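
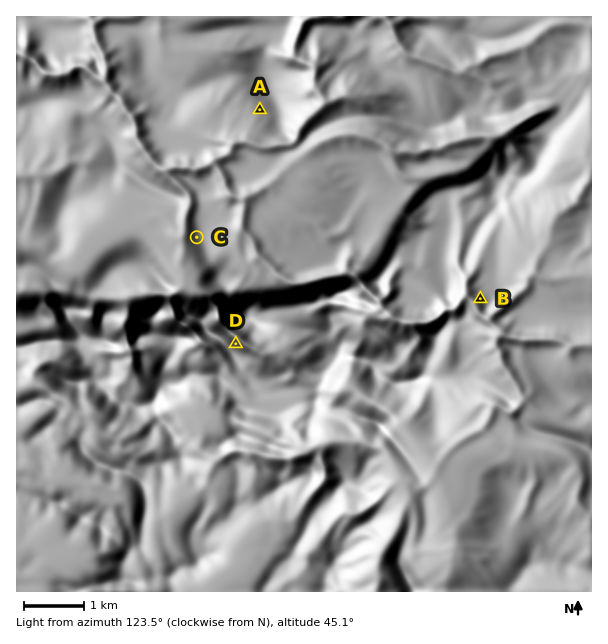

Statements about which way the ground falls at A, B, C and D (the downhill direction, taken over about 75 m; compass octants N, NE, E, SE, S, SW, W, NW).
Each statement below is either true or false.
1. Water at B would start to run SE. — false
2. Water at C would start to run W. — true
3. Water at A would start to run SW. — true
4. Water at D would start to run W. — false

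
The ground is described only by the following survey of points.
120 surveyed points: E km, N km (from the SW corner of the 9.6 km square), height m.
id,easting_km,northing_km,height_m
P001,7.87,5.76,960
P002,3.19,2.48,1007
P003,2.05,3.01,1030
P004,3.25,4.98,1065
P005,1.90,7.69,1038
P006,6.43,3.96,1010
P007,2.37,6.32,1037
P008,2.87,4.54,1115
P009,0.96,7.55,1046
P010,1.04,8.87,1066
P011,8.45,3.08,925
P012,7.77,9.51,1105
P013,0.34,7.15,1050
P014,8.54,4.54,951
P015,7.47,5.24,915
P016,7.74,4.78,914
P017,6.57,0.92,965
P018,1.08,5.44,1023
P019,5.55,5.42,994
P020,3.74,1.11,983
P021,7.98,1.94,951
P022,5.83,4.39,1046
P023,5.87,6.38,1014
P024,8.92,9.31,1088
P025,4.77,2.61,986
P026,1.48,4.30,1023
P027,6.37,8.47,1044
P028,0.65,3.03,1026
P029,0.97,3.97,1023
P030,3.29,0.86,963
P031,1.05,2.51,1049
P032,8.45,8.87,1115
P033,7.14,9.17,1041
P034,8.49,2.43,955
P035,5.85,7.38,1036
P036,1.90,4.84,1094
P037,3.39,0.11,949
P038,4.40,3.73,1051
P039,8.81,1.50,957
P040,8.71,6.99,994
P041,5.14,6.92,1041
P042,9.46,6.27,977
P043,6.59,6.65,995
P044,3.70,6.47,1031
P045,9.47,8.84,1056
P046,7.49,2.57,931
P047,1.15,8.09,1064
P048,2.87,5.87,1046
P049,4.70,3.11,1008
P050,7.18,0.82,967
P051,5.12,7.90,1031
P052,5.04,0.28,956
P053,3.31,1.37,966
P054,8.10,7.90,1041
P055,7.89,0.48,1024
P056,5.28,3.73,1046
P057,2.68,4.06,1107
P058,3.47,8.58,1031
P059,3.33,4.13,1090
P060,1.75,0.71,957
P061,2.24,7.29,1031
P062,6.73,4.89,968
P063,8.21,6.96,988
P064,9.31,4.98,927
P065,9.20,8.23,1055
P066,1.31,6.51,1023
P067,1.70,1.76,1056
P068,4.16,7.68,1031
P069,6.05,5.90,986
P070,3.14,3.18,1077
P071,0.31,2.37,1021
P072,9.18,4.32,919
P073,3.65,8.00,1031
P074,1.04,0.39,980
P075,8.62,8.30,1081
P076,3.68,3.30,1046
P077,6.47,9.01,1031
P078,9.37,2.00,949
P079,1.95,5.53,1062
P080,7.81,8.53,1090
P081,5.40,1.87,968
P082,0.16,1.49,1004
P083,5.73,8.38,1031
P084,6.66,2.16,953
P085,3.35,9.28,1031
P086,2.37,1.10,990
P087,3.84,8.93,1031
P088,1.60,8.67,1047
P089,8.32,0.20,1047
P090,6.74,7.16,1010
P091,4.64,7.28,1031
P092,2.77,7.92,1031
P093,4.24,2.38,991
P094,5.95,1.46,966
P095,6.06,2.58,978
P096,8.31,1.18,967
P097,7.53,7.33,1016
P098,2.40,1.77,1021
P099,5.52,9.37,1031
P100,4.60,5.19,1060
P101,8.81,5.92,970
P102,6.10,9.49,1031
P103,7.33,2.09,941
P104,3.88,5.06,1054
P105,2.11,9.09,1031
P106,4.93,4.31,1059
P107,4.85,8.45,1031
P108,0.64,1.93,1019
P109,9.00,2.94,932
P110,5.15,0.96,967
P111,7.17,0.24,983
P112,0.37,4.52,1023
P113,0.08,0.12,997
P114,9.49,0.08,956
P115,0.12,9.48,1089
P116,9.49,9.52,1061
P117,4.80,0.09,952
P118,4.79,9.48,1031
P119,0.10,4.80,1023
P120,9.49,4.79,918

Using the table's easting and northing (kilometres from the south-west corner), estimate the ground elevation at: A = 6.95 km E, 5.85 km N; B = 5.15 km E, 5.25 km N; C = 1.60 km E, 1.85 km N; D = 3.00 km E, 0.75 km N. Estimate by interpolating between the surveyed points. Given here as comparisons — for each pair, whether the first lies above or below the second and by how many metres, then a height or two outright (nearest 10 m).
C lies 100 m above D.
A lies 100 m below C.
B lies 50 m above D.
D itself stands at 960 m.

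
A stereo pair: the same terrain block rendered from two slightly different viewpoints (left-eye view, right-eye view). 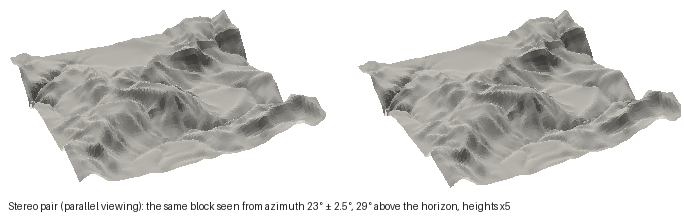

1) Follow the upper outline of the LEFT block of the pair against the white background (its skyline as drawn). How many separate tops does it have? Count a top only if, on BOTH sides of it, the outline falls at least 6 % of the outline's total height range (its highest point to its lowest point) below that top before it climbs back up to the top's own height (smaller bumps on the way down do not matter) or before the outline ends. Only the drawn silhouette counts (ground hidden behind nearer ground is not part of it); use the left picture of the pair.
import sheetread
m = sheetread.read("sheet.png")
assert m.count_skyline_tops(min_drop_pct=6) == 2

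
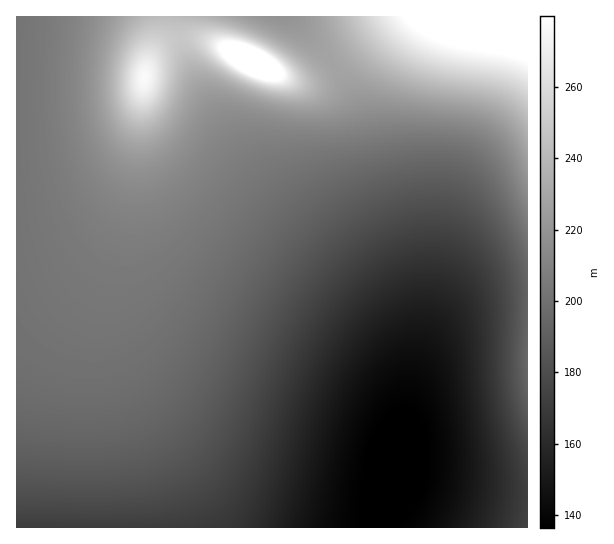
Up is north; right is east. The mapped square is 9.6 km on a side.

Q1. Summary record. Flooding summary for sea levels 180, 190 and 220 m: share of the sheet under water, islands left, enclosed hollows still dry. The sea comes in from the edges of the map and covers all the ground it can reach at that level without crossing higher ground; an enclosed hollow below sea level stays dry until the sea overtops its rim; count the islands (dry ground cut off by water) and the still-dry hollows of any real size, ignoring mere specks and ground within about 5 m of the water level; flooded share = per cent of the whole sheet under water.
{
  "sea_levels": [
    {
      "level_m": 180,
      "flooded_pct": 32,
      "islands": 0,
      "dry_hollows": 0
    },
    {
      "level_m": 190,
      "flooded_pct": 42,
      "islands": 0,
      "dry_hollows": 0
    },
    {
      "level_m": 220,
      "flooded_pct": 82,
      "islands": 0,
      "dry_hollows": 0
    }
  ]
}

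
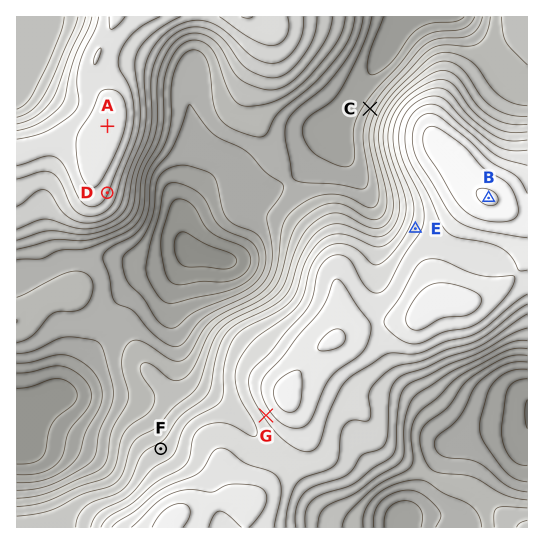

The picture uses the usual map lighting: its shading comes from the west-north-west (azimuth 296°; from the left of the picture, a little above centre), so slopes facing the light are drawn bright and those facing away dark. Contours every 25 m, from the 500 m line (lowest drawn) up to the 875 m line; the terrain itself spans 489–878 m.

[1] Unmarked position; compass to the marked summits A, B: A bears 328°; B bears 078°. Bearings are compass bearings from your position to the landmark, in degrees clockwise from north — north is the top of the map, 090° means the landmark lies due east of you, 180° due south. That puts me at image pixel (192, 261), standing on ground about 495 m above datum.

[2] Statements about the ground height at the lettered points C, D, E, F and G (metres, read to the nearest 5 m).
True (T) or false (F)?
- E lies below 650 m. F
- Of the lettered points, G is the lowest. F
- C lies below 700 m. T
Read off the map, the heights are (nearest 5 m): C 595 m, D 775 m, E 765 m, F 710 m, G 785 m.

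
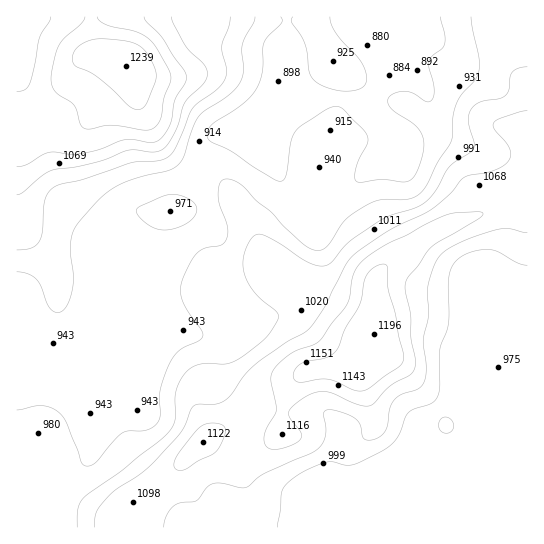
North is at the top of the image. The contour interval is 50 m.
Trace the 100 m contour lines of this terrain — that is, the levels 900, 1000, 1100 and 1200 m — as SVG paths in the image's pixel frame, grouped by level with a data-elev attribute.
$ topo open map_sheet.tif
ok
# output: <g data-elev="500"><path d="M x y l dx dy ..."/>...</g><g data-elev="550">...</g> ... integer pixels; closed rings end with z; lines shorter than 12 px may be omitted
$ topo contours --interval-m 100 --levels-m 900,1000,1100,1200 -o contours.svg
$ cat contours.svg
<g data-elev="900"><path d="M293 17l-2 5 10 13 4 10 4 26 4 8 9 7 15 4 12 1 10-2 5-3 2-4 0-7-1-6-7-11-22-25-5-8-1-8"/><path d="M440 17l5 17 0 10-3 5-11 8-2 6 5 24-1 12-3 2-4 1-13-9-10-2-10 3-4 3-1 4 3 8 23 15 8 11 2 15-7 22-6 7-5 3-24-2-21 2-6-2 0-7 3-12 9-18 1-6-6-8-17-19-6-3-5 0-8 3-30 20-5 12-5 33-3 5-2 1-8-2-42-28-20-9-3-4-1-7 5-6 31-22 13-14 6-16 2-30 4-6 13-14 1-2-1-4"/></g><g data-elev="1000"><path d="M277 527l5-36 3-5 7-7 12-8 19-8 8-1 14 3 6 0 31-14 9-6 6-7 9-21 3-5 6-3 15-5 6-5 4-12 0-38 9-27 0-45 3-10 4-6 14-9 19-3 9 3 20 11 9 2"/><path d="M443 433l7-1 4-5-1-5-6-5-5 1-3 4 0 7z"/><path d="M17 250l14-2 8-7 3-10 3-30 3-8 6-6 8-3 23-5 46-16 31-3 9-6 6-9 15-36 6-6 20-14 7-10 1-10-4-23 7-20 1-9"/><path d="M527 67l-9 1-6 5-2 4-1 13-4 6-7 3-17 3-10 7-2 5-1 7 6 21 0 7-4 4-15 9-6 5-12 22-9 10-11 8-27 9-13 7-28 19-20 22-8 2-11-3-31-20-16-8-5-1-5 3-5 8-4 9-1 9 1 10 4 10 7 10 23 21 0 4-4 8-11 15-28 20-10 3-24 0-8 3-6 4-6 9-5 10-1 9 0 19-4 11-10 11-38 30-40 28-5 11-1 18"/></g><g data-elev="1100"><path d="M177 470l9-1 12-8 17-9 5-6 5-11 0-5-1-4-6-3-8 0-7 2-5 4-22 29-2 8z"/><path d="M270 449l5 0 10-1 10-5 5-4 1-6-10-14-2-6 4-7 14-10 11-4 9 0 30 12 12 2 5-3 16-17 22-13 3-6 0-6-4-23-1-25-5-23 2-11 24-32 47-28 5-4 0-2-26 0-15 4-57 28-16 10-9 8-7 12-6 29-25 34-8 7-16 5-8 4-11 9-6 8-2 10 5 29-10 19-2 9 1 7z"/><path d="M17 167l9-2 23-13 30 2 20-5 24-9 10-1 20 3 5-1 5-4 7-12 5-24 10-18 1-8-24-37-15-16-3-5"/><path d="M51 17l-12 22-4 23-5 21-5 7-8 2"/></g><g data-elev="1200"><path d="M133 109l6 1 6-4 11-27-2-12-9-17-6-4-8-4-25-3-15 1-13 7-5 8-1 6 2 4 23 12z"/></g>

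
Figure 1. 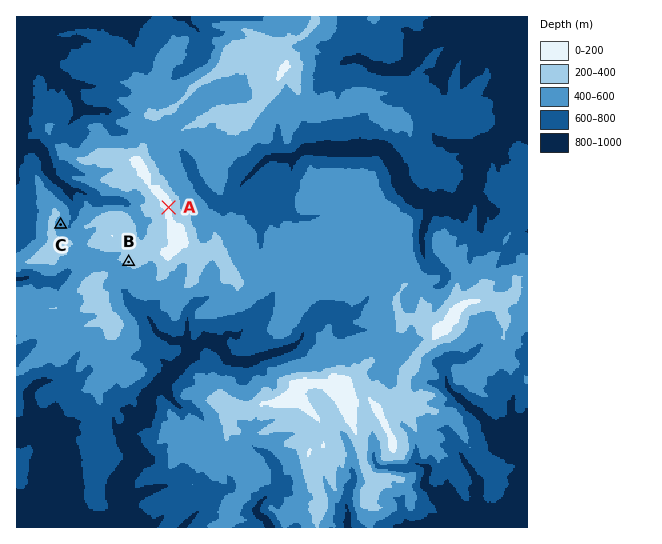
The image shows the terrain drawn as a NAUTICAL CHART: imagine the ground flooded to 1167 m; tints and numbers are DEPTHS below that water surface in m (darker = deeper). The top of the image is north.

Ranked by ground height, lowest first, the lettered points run C B A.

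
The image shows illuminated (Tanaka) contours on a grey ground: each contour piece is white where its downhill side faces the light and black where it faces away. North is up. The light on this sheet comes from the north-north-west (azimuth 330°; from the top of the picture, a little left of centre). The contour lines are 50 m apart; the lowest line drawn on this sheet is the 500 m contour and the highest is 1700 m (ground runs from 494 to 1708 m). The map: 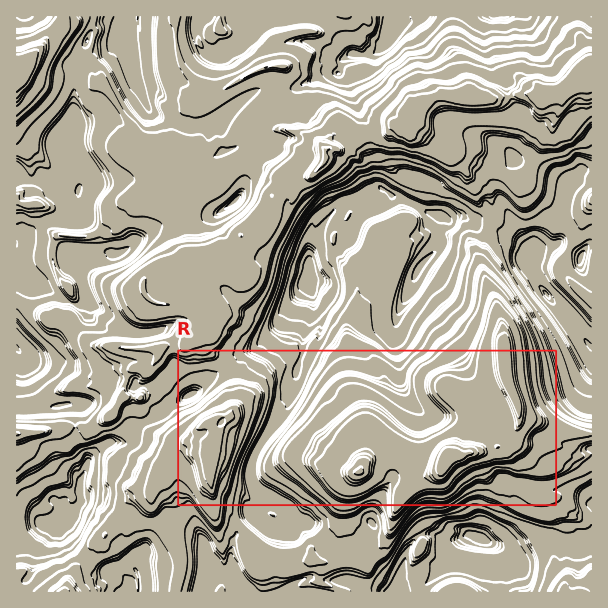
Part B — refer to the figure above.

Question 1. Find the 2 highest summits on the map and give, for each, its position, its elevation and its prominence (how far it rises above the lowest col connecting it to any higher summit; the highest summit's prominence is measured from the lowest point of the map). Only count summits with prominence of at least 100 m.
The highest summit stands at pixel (447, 456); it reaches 1708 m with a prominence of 1214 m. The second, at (359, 471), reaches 1702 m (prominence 197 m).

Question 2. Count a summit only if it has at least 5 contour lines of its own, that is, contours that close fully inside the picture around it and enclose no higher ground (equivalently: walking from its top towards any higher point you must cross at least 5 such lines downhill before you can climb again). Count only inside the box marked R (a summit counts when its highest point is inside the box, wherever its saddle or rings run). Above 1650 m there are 1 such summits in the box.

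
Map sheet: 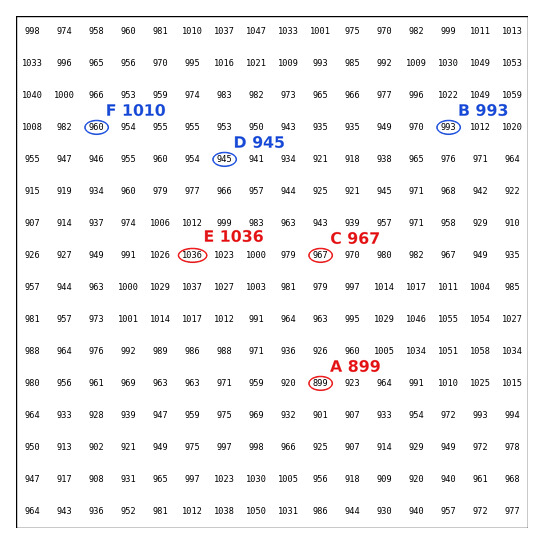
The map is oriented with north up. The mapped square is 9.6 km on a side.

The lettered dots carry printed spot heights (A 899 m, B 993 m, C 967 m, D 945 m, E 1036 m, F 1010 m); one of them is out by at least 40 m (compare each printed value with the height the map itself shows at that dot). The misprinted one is F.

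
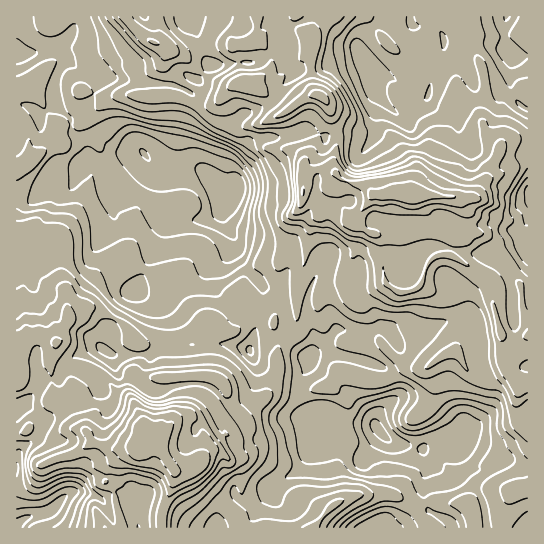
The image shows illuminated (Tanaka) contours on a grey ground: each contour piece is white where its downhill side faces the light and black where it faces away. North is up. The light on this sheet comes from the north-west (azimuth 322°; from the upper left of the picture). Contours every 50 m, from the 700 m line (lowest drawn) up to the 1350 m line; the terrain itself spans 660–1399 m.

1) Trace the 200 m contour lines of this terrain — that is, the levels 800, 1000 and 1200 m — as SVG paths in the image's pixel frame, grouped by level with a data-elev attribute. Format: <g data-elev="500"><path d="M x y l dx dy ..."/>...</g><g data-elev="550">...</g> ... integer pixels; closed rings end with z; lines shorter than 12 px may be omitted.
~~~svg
<g data-elev="800"><path d="M354 527l18-10 13-5 8 3 10 12"/><path d="M425 478l-8-9-19-5-16-2-17 8-6-1-4-3-2-8 6-16-6-20 9-16 7-4 13-4 9-2 6 0 2 5-6 13 1 9 7 8 10 4 10 0 16-6 11-6 10-9 4-1 7 1 12 7 1 6-3 13-4 9-6 9-10 6-13 0-5 9z"/><path d="M225 263l-4-4-6-14-10-9-12-2-27 3-8-2-8-8-12-19-4 0-12 4-7 7-2 0-6-6-8-13-8-25-16 14-5 1-2-23 3-8 15-12 4 0 8 5 4 0 4-9 12-12 7-5 6-2 60 14 32 11 11 5 8 8 9 12 3 8 0 9-4 20-5 40-3 5-8 5-5 2z"/><path d="M17 38l18 12 2 3-1 2-7 5-12 4"/></g><g data-elev="1000"><path d="M204 527l5-9 8-5 8 6 3 8"/><path d="M327 527l10-12 25-18 0-4-4-2-16 0-25 7-5 4-5 9-6 6-6 3-5 1-25-2-14 2-5-10-15-14 0-7 3-5 8 9 8-16 13-15 4-6 2-12-5-16-2-15 1-4 9-12 1-4-2-4-5-1-13 2-11-18-5-7-12-9-11-3-52 3-12 5-7-4-6 0-12 4-8 9-3 0-26-18-4-12 0-7 10-7 7-7 4-1 6 0 6 4 3 6 2 13 2 4 10 5 11 0 4-4 1-4-15-16-22-13-16-17-15-9-9-12-10-7-6 1-15 9-4 11-3 2-5-1-7-5-6 3"/><path d="M17 450l2-1 3 2 2 32 2 6 4 3 5 2 6-1 18-9 8-3 10 1 6 6 2 6-8 11-7 22"/><path d="M527 265l-9-11-6-15-5-9 7-9-5-10 2-16 16-27"/><path d="M527 128l-17-11-13-1-12-8-7 0-4 2-11 18-4 4-10-6-14 0-5 2-12 9-5 2-18-8-6-1-3 1-3 7-4 4-13 10-4 1 5-16 0-7-7-20-21-37-6-23 2-11 21-22"/><path d="M197 85l-10-5-3-5 0-2 6 0 12 4 1 6-2 2z"/><path d="M205 72l-4-9 1-4 3-3 10 2 8 5-1 4-4 3-7 2z"/><path d="M105 17l38 42 4 16 7 4 21 4 14 6 5 5 0 2-3 0-10-5-12-3-16 0-23 3-4 3 1 3 8 4 11 2 27 0 10 2 11 5 13 12 10 6 20 9 12-1 3 2 5 11 9 10 11 22 1 24-2 10 1 8 8 8 12 4 2 2 3 10 1 19 8-15 6-5 5-3 11 0 5 4 2 6-5 25 0 7 7 16 8 8 12 4 13-5 15 4 20 0 13 5 24 4 0 2-12 15-21 24-3 5 1 4 6 5 8 3 17-7 7-1 25 15 24 5 6 8 6 27 16 16"/><path d="M206 17l-5 16-4 4-16-7-6-6-1-7"/></g><g data-elev="1200"><path d="M167 527l1-14 6-13 6-5 22-12 11-10 8-13 2-1 6 2 1-3-18-27-11-20-6-6-6-3-10 0-17 3-9 0-23-12-4 4-4 16-8 9-11 7-16-9-5 0-8 5-4 4 8 9 0 4-1 3-7 4-26 10-6 4-1 3 2 2 3 1 16-6 27-6 6 4 3 8 12 5 13 1 14-2 21 6 5 5 3 7-6 23 0 13"/><path d="M103 483l4 0 0-3-2-1z"/><path d="M370 237l7 1 4-3-3-4-9-3-3-2 1-9 6-6 25 4 27 0 4 0 5-5 7-1 9 2 13 6 6 1 5-3 3-6 11-7-1-8-6-8-18-1-13-4-17-9-15-10-4 0-7 4-21 6-29 5-11-4-12-16-13 7-7 1-4-1-4-7-5 2-3 4-1 14 2 30 3 0 4-5 6-15 2-10 4-3 3 4 0 11 4 5 12 3 13-2 6 3 0 4-2 4-4 2-5 0-2 1-2 12 2 5 10 5 10 1z"/><path d="M276 118l10-3 17-10 7-2 8 3 10 9 5 1 3-5 0-10-4-8-6-6-8-3-8 0-9 10-26 21-1 2z"/></g>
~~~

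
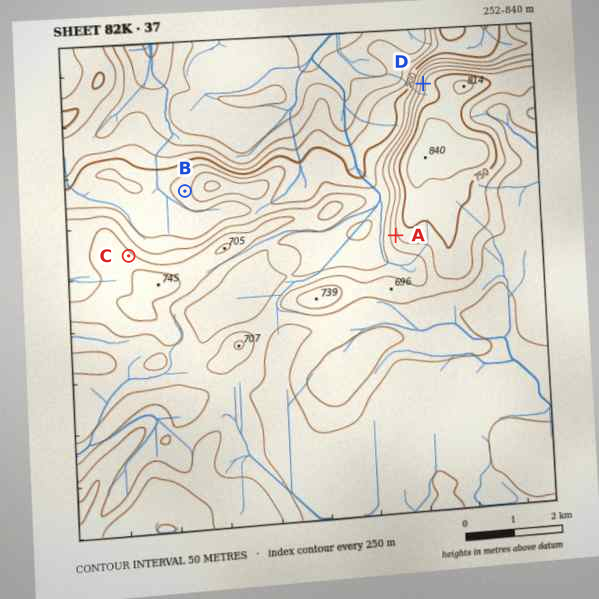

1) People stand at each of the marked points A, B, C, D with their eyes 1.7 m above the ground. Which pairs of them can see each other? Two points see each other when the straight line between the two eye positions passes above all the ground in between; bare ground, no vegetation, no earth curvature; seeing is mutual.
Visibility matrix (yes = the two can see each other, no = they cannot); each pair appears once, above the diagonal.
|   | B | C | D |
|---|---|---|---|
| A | no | no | no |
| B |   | yes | no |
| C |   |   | yes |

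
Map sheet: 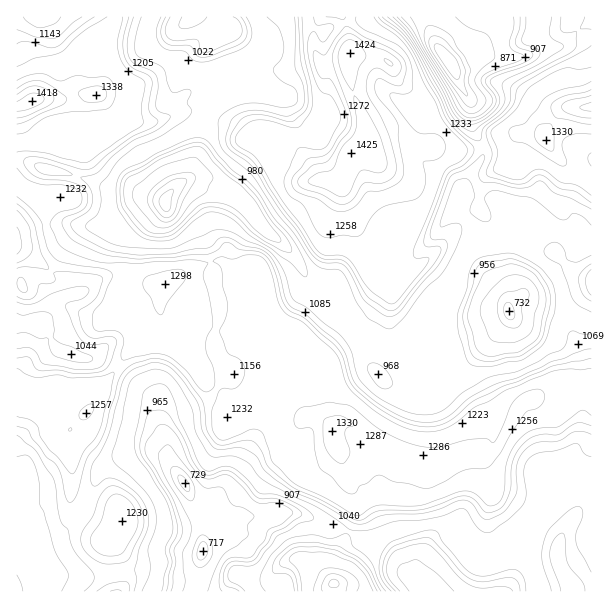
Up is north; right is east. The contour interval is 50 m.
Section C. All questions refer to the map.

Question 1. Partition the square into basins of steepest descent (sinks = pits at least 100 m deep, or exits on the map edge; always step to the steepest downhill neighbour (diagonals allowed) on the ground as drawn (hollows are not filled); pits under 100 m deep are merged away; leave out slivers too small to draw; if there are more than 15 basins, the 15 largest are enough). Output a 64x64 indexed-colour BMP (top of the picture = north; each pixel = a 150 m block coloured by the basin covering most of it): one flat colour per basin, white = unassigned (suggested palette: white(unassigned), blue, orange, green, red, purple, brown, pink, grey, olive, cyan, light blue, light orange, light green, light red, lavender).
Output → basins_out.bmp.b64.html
<image width="64" height="64" href="data:image/bmp;base64,Qk12CAAAAAAAAHYAAAAoAAAAQAAAAEAAAAABAAQAAAAAAAAIAAATCwAAEwsAABAAAAAAAAAA////ALR3HwAOf/8ALKAsACgn1gC9Z5QAS1aMAMJ34wB/f38AIr28AM++FwDox64AeLv/AIrfmACWmP8A1bDFACIiIiIiIiIiIiIiIiIiIiIiIkREREREREREREREREREIiIiIiIiIiIiIiIiIiIiIiIkREREREREREREREREREQiIiIiIiIiIiIiIiIiIiIiIiRERERERERERERERERERCIiIiIiIiIiIiIiIiIiIiIiJEREREREREREREREREREIiIiIiIiIiIiIiIiIiIiIiIiREREREREREREREREREQiIiIiIiIiIiIiIiIiIiIiIiJERERERERERERERERERCIiIiIiIiIiIiIiIiIiIiIiIiREREREREREREREREREIiIiIiIiIiZmYiIiIiIiIiIiJEREREREREREREREREQiIiIiIiJmZmZmYiIiIiIiIiIiRERERERERERERERERCIiIiIiJmZmZmZiIiIiIiIiIiJEREREREREREREREREIiIiImZmZmZmZmIiIiIiIiIiIkREREREREREREREREQiIiJmZmZmZmZmYiIiIiIiIiIkRERERERERERERERERCIiImZmZmZmZmZiIiIiIiIiIiREREREREREREREREREIiIiZmZmZmZmZmIiIiIiIiIiJEREREREREREREREREQiIiJmZmZmZmZmZiIiIiIiIiJERERERERERERERERERCIiImZmZmZmZmZmIiIiIiIiIkREQzMzMzMzNEREREREIiIiZmZmZmZmZmYiIiIiIiIkREMzMzMzMzMzREREREQiIiJmZmZmZmZmZmIiIiIiIiREMzMzMzMzMzNERERERCIiImZmZmZmZmZmYiIiIiIiI0MzMzMzMzMzMzREREREIiIiJmZmZmZmZmZmIlVSJSVTMzMzMzMzMzMzNEREREQiIiIoZmZmZmZmZmYlVVVVVVMzMzMzMzMzMzMzRERERCIiKIiGZmZmZmZmYiJVVVVVUzMzMzMzMzMzMzMzREREiIiIiIZmZmZmZmYiIiVVVVVTMzMzMzMzMzMzMzMzNDOIiIiIiGZmZmZmYiIiIlVVVVMzMzMzMzMzMzMzMzMzM4iIiIiIhmZmZmZiIiIiVVVVUzMzMzMzMzMzMzMzMzMziIiIiIiIZmZmZiIiIiIlVVUzMzMzMzMzMzMzMzMzMzOIiIiIiIhmZmZiIiIiIiVVURMzMzMzMzMzMzMzMzMzM4iIiIiIiIZmZmIiIiIiJVURETMzMzMzMzMzMzMzMzMziIiIiIiIiIZmIiIiIiIREREREzMzMzMzMzMzMzMzMzOIiIiIiIiIiGIiIiIiIhERERERMzMzMzMzMzMzMzMzM4iIiIiIiIiIIiIiIiIiERERERETMzMzMzMzMzMzMzMziIiIiIiIiIgiIiIiIiIREREREREzMzMzMzMzMzMzMzOIiIiIiIiIiCIiIiIiIhERERERERMzMzMzMzMzMzMzM4iIiIiIiIiIIiIiIiIiERERERERETMzMzMzMzMzMzMzqIiIiIiIgRESIiIiIiEREREREREREzMzMzMzMzMzMzOqqoiIiIgRERESIiIhERERERERERERMzMzMzMzMzMzEaqqiIgRERERERESIRERERERERERERETMzMzMzMzMzERqqqhEREREREREREREREREREREREREREzMzMzMzMzERGqqhERERERERERERERERERERERERERERMzMzMzMzMREaqqERERERERERERERERERERERERERERETMzMzMzMxERqqEREREREREREREREREREREREREREREREzMzMzMzMRGqoRERERERERERERERERERERERERERERERMzMzMzMxEaqhERERERERERERERERERERERERERERERETMzMzMxERqqEREREREREREREREREREREREREREREREREzMzMzERGhERERERERERERERERERERERERERERERERETMzMzMRERERERERERERERERERERERERERERERERERERMzMzMzERERERERERERERERERERERERERERERERERERETMzMzMRURERERERERERERERERERERERERERERERERERETMzM1VRERERERERERERERERERERERERERERERERERERMzM1VVEREREREREREREREREREREREREREREREVVVUREzM1VVURERERERERERERERERERERERERFVVVVVVVVVURMzVVVREREREREREREREREREREREREREVVVVVVVVVVVVVVVVVERERERERF3cRERERERERERERERVVVVVVVVVVVVVVVVURERERERd3d3ERERERERERERERVVVVVVVVVVVVVVVVVZkRERERd3d3dxERERERERERERFVVVVVVVVVVVVVVVVVmZmZmXd3d3d3cREREREREREREVVVVVVVVVVVVVVVVVWZmZmZd3d3d3d3cREREREREREVVVVVVVVVVVVVVVVVVZmZmZl3d3d3d3d3d3ERERERERVVVVVVVVVVVVVVVVVVmZmZmXd3d3d3d3d3d3d3d3FRFVVVVVVVVVVVVVVVVVWZmZmZd3d3d3d3d3d3d3d3dVVVVVVVVVVVVVVVVVVVVZmZmZmXd3d3d3d3d3d3d3d1VVVVVVVVVVVVVVVVVVVVmZmZmZl3d3d3d3d3d3d3d3VVVVVVVVVVVVVVVVVVVVWZmZmZmXd3d3d3d3d3d3d3dVVVVVVVVVVVVVVVVVVVVZmZmZmZl3d3d3d3d3d3cRERVVVVVVVVVVVVVVVVVVVV"/>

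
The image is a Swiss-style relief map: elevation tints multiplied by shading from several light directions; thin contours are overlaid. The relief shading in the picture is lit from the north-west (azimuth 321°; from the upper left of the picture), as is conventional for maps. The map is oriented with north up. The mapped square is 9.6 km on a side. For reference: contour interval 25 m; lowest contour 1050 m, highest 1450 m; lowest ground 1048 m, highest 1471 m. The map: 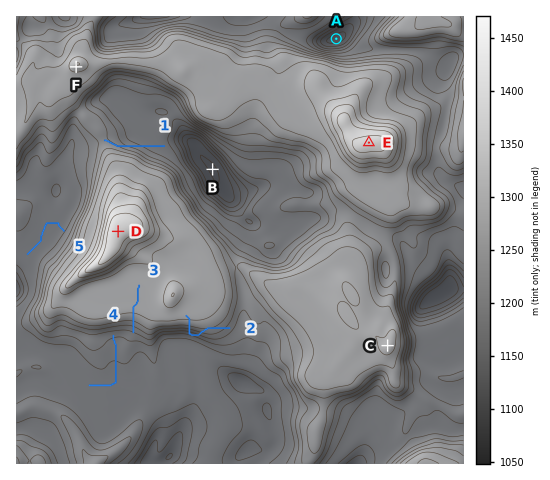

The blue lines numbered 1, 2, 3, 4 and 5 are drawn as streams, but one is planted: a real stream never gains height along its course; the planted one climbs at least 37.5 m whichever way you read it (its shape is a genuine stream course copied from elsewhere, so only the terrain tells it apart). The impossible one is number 2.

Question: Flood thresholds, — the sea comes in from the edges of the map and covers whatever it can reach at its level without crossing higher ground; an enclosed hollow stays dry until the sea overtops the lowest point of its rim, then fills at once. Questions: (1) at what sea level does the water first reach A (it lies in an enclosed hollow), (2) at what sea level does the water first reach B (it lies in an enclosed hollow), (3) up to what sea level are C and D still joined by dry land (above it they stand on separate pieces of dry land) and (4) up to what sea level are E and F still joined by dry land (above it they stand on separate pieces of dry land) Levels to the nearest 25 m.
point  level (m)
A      1125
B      1250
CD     1275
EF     1325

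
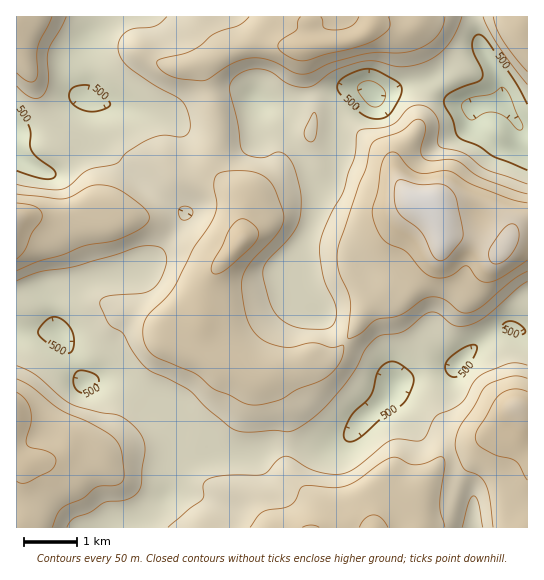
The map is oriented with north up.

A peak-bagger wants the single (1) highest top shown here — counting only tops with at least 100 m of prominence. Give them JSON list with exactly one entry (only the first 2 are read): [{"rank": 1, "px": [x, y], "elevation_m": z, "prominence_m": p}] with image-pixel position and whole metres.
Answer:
[{"rank": 1, "px": [429, 203], "elevation_m": 732, "prominence_m": 296}]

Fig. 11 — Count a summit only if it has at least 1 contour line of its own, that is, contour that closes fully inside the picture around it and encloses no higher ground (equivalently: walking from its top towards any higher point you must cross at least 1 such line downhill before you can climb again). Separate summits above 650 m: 3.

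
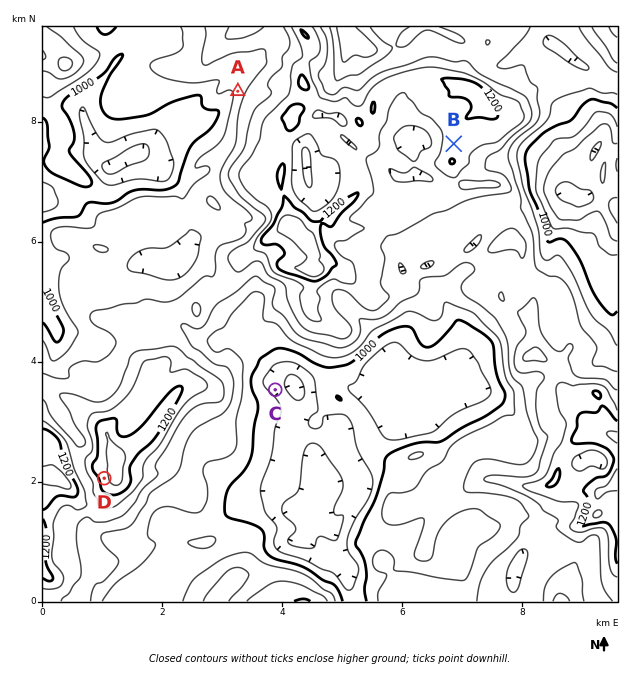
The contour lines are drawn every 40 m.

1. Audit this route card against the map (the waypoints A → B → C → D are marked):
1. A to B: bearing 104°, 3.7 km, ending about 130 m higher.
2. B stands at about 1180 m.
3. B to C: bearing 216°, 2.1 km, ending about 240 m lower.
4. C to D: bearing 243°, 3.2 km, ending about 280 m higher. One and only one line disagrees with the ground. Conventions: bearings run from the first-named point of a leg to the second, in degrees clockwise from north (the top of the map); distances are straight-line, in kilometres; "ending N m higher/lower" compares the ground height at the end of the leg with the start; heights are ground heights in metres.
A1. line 3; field distance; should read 5.1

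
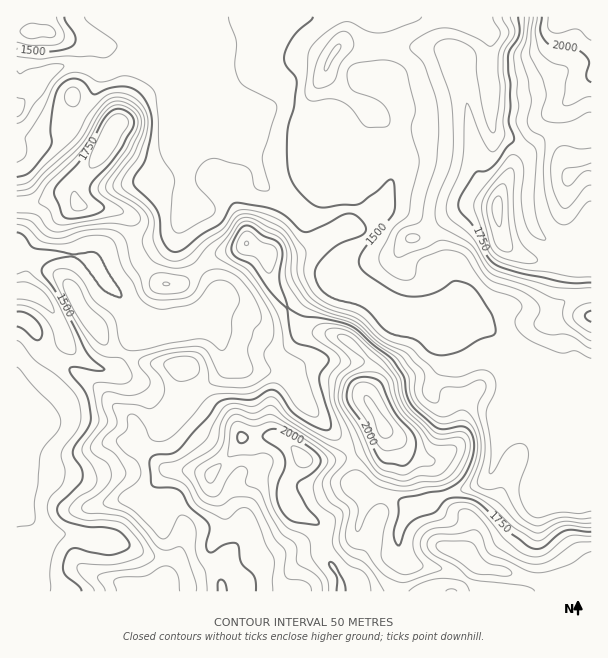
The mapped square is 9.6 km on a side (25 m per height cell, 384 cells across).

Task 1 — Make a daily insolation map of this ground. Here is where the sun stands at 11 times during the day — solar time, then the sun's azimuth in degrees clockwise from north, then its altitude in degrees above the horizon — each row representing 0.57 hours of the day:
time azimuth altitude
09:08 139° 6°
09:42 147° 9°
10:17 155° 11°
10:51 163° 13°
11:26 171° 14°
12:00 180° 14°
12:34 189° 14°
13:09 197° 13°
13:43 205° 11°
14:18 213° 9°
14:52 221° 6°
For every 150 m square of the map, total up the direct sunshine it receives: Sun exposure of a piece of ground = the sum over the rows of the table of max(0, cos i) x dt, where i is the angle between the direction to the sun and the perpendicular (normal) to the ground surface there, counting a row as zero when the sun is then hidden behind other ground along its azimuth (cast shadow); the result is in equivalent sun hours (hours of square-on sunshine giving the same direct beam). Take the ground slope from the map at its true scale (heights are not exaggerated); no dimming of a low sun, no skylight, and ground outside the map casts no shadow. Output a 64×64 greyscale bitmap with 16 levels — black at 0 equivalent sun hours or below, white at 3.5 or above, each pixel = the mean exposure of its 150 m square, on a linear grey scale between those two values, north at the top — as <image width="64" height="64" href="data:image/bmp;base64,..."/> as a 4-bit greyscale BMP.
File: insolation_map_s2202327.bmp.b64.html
<image width="64" height="64" href="data:image/bmp;base64,Qk12CAAAAAAAAHYAAAAoAAAAQAAAAEAAAAABAAQAAAAAAAAIAAATCwAAEwsAABAAAAAAAAAAAAAAABEREQAiIiIAMzMzAERERABVVVUAZmZmAHd3dwCIiIgAmZmZAKqqqgC7u7sAzMzMAN3d3QDu7u4A////AFVVVoiYdkMzVVVVVVVVVmZmZVVUMhARIhJFVneHdmVVRVVpqoUhAAE0RmU0VmVWiZqWQzIQAAAAAp3d2mRFZlVVVVZkEAAAAAFHhjRmZUV6upUhARAAAAFbyWQhAAEkVlVURCEAAAABI1eIZWZmZVeHQhACIQE2vuxyAAAAABI0VUQyEAAAAEm5d2eHVWeHZVUxABNDJHq6dCIAAAAAASFERDIBEQAmq6l1RXhlZ4qYZlQgFFM0RDEAAyAAAAAAADNEVWZ2d6u5h3VUaHZniruYd1MkZDMhAAACMQAAAAAAM1ebzdzMzLdXd3d4d3iazJZGdSNmQhAAABEQAAAAAAA0Z4m97//rdEWKu6mIiauoQhJmMkZTEAACEAAAAAAAAFVVQzRpvbhVVovdyZqZmFMhEBMxE0MyAAAAAAAAAAAAVUMREAEkRWeIibyprKh1MjMhAUM1iXQhAAAAAAAAAAFVQyIQARESWbu6qoeJl1REVDMkRpzv3NtQAAARAAAAElVUQzNEMiJIvMqHiGVmQ2iZdmRq7//v/+oxACIhAAESVVVVVmZVZmZlVDNphlQzasy7mJvuzMu6u5QhJDMiIiJVVVaJmHiYUgAAACeqhlV4dmZ4q7uphleZlzEjQzMzM1VERFeaqqcwAAAAFauZqXIQACWJqph0EliGQhI0REREVUMiEjV3VCEAEREkeIq4IAAAJpq6hlIAA1VCESRERERVVDIREREjNDISIkVDMzEAAABIqZhTIQAAIzMhI0RERFVVRDIiI1Q0QyESMxAAAAAAAmq4UxAAAAASNDMjREREVVVVRFZ2MhI0MiIhAAAAAAAUjLgxAAAAABNFRERERFVVVVVVZ2IAESMzIhAAAAAAACWrlSIQAAAAJWVVREREVVVmZmd1EAASM0MhAAAAAAACJHdTIiAAAAE2dlVVVUVVVmZniGEAACNVVDAAAAAAABIzMyEjMQAAABRmVFVVVVVmd4mWIAACRniHUgAAAAABIiIQABIyAAAAATREVVVWVmeJl0EBEleZmYdBAAAAARIhEAAAABEQAAAAAkRVVndmeJhSAmmYdUMyIREAAAASIzIiIQAAEQAAAAATRFVniIiIhSAnq6YgAAAAABERESRnZnd2EAAAEBERIzRFZ4iIm5h1MmmpYxAAAAAAEiIRJImaq5QAAAASIzMzREZ5mYm9qGQ0mqdDIhAAAAESIzNGd2dkEAAAASMzNEQ0V4mYi92WQie7dDQ0QxAAEiNENFdjIQAAAAASIzM0REVWZmeLy0IROrghE0RVQxESIzNGh0EAAAAAASIzM0REVEMzRXd2AAFrlBASRomIhkMzM2ioMQAAAAASIjMzRERVREVWUhAAFKtyESNYvd3ahURFiqYgAAAAESIjNDNERGd4iYl0ICJquDIiNGibzMqYZnm7gxAAAAERI0VmVERGiry7vMzLu8yCASRGiFMyNYmZq7pzEAAAERI0VlVFVWis7u7u//+pdSABNFeYQAACerzcuXUxAAERIzVVRERFaL7//+yoeGYxABNEZ3YwAABJve2oh0MRERIiNWZmZVV4v//ahkMzV4ZEREVmZCAAABR5zqZWQzMhIhEjaamYiYm+2UIiNVRovv2od3dlMQAAABNXUQIhJFQzIRJZu6q7uZqEISRmZZm9/t3MuYdjAAAAAREAABESRWZDETNFiry5h1MzV4hl3Kvf///sqYYhEQABEAAAERIkVVQxAAJpqpiHVDRomXb9qIz//+yWREMyEAAAAAASRDM0REIQFGiZmIdURWiZh8ypd5mYZCESNEMiEQAAACRWZVVUQzNEVWd2ZVVFZ4mYEkd2QxAAAAJERERDAAABNFZndmVERUREREMzVURniJkAE1REMQAAI0REVVMQABI1VmZmVlRURDMzIRBGVFeImQABEkeYUyIzRERVQhERIzRVVVVWZVREMzMyECZUVmeKAAAAJazJdUQ0REQhEiIjNERERVZmVURDMzIRFFRVVGgQAAATe9y4VDMzMhESMzNERERFVmZlVEREQhESM0QyIyEQAAFIvMlkMzMyIiI0RERERFVVVmZlVERCERAkQyIQMiIQASWaqXQzRDMzRERFVURVVVVWZmVVVUIBEWdTIiIzMyEBEmm7dUREREVVVEVVVVVWZWZWZVVVQQE2mXVERBIzMyESOKllRERFVVVURFVVVVZnhlVUVVVCE3mImYdlAjNEMhESNEREVVVVVVVERWZmZnh1VEVVVUIkVVZ5qYcSI1VCEAAAI0VVVVVmZlRFZ3d3ZTNVVVVVQyREREaJmWITRUIQAAAkVVVVZnd3ZUaJmHUyJFVVVmVDNFZURFeacxIzIQAAACNEVVVmZmZmVXuoYyNFVVZmZUREVWZlVXpUMhAAAAAAEkVVVVVmZmZlWLhUVVVVVmdlREVlVmZVaFd0EAAAAAEkVVVVVVZmZ3ZFh2VVVVZmd2VERnd3d2RFialSABIhE0VVVVVVVVVmdlNYiHdnd3d2ZURFZniIdlW7y7mGVERDRERFVVVVVEVVQjipiIiIiHZURERVaJmZh+7cyWVDNEMzREVVVVVURERCE3ZVVVVVQyESIhE2iqqZu7uVQzI0RERERVVVVVRDMzIQIyIiIiERAAASEjaaqYhDMyIiI0REREREVVVVVUQyIhABIzMyEQAAEkZlVWiphjMzMzNFVVVVVERFVVVVVEMzIRJFVEMyISM0V3ZURXdl"/>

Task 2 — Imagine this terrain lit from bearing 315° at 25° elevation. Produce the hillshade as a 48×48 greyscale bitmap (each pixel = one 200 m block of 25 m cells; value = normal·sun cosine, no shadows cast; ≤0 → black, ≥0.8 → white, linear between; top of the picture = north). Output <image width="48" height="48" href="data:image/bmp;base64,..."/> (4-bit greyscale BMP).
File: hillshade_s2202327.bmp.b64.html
<image width="48" height="48" href="data:image/bmp;base64,Qk32BAAAAAAAAHYAAAAoAAAAMAAAADAAAAABAAQAAAAAAIAEAAATCwAAEwsAABAAAAAAAAAAAAAAABEREQAiIiIAMzMzAERERABVVVUAZmZmAHd3dwCIiIgAmZmZAKqqqgC7u7sAzMzMAN3d3QDu7u4A////AIiYeJvLuoeKqYiqh4mod4rNy6ZFVoiIiImamavMy5iJqYial3iYh3m8yphnd4qpiImrqqvMy5mZiIiaqYiIh3iamHd4mazLqYmbupqrqXepd4mZmph3l2iqqZh3mazdy5mZmHiJiGaahnmYd4dFmFes3Lp2eJzu3ZmYdURXeHaJhmiZdndDeVWs3MuHeJzu3Jqql1RGeHd3ZWiZh3h0anV6zcqHd4rNzJq8zLmHd3iGRFeal2eHeYVWisuYdniaqpmrzM3Ll2eYVWebllVXh2QiI1eahmeIiImaq6u7uXeadHibljI1d1MiIQA5lleIiImZmYmZq7vMpleap0IkeGVEVBAFqFaIiImqupiIm7zd2mV4qoZnmXVViEAEmXZ4iImbzduoiavM3ZeImYmqqYVVi6QDioeIiIiave26iIrM3cq6mJq6moZme9g0eZiIiIiJq8u6mZms3szKiKupiYZni8lVeIiIiIiImru7qqib3tzaeKu6mGRGmqlUaIiIiIiIibu7uqiJvN3reJvduFIkiqlkZ4iIiIiIiauqqZdmm7zbiavf6mMjeruWZ4iIiIh4mZmaqqllaaqqiKve24VWeau5eIiHd4h4qoZ6zdyneJmpd4mqqod3iJmZiId3dodoqXZpvN3Kiaqrl3eIh4mYiIiIiHdmZndnmYZnmZqqmqqrqZq6domYiIiIiId2Znh5mYdniHeIiaqqqrzKh4iIiIiImqmIiZmZmYiIdlVXiaqZmZq7qIiIiIiIiamZvKmZl3iJhjM0eJmYdniZmId3eIiHZ3d2iXiKp3iJqXUzV4iHVWiIiIdmZ4iGVEVURGibqHiYq7qFVWeENFeIiIdmZ4iGMzRVZXiqmImZiazKd1aEE0eImZdUVniXRFZniIdmZniZd4vdzJeGNGZ4irpkNFeZZXiIiIdSEkZ3VXnN7/qYZ5h3icynVVeadXiHd2d1EBJWQ1ir3/yZiJmYiKzLl3iqZHiGVkaIYyNmVVeJvf2qmIiIiIrLupm7ZHmWRKmZl2eId3eImbuqmId3d4mru7vNY3qXQ+7blkVoh3eIiIiZmId3d3mrvMvOpHqoU+/+yCAUZ3iZmYeJmIiIh3iru8u+xnu5db3/7GAANniZmZiZmYiIiHeaq7uc2Yu6mKvO/7MAFXiJmZmZmYiIiHeJqrqa24q6qpmr7/kQA3iIiImaqYiIiHeJmrqJy4iqmbqprv1QAmiIiIiaqYiIh3eJmql5u5d3eNy5i/+1EmiIiIiaqYeIiHeJmql5zLl2Vs3biO/oVXiIiIiJqnZ4mIiJmqhpzLuoVXvtp67ah3iIiIiIm4VniIiJmZhpzKqphlfOyZvKmIiIiIiIirZGiIiZmZdpvKmZmFRquYiZiIiIiIiIiclEZ3iJmYdpy6mImkMjZ2Z4h3iIiIiZmbxzV3eImZd63bl3eEMyRnd4iIiIiIiZqqy2Z4maqqmK79p2d3ZlV4iIiIiIiIiJq6vKiJmru6mZzuyGaJl2eIiIiIiIiIiImqrLmZmqu6qZrO2mZw=="/>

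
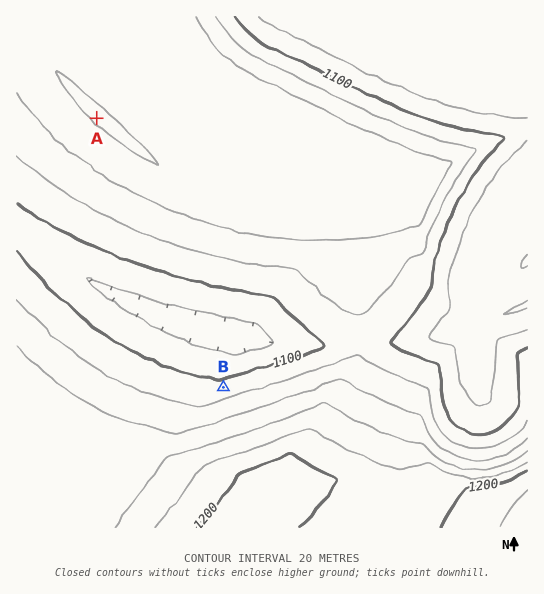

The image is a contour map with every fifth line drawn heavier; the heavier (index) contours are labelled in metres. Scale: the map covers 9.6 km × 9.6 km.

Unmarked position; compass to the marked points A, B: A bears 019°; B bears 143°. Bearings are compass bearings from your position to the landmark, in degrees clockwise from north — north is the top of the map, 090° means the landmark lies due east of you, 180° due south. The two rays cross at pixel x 73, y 187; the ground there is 1125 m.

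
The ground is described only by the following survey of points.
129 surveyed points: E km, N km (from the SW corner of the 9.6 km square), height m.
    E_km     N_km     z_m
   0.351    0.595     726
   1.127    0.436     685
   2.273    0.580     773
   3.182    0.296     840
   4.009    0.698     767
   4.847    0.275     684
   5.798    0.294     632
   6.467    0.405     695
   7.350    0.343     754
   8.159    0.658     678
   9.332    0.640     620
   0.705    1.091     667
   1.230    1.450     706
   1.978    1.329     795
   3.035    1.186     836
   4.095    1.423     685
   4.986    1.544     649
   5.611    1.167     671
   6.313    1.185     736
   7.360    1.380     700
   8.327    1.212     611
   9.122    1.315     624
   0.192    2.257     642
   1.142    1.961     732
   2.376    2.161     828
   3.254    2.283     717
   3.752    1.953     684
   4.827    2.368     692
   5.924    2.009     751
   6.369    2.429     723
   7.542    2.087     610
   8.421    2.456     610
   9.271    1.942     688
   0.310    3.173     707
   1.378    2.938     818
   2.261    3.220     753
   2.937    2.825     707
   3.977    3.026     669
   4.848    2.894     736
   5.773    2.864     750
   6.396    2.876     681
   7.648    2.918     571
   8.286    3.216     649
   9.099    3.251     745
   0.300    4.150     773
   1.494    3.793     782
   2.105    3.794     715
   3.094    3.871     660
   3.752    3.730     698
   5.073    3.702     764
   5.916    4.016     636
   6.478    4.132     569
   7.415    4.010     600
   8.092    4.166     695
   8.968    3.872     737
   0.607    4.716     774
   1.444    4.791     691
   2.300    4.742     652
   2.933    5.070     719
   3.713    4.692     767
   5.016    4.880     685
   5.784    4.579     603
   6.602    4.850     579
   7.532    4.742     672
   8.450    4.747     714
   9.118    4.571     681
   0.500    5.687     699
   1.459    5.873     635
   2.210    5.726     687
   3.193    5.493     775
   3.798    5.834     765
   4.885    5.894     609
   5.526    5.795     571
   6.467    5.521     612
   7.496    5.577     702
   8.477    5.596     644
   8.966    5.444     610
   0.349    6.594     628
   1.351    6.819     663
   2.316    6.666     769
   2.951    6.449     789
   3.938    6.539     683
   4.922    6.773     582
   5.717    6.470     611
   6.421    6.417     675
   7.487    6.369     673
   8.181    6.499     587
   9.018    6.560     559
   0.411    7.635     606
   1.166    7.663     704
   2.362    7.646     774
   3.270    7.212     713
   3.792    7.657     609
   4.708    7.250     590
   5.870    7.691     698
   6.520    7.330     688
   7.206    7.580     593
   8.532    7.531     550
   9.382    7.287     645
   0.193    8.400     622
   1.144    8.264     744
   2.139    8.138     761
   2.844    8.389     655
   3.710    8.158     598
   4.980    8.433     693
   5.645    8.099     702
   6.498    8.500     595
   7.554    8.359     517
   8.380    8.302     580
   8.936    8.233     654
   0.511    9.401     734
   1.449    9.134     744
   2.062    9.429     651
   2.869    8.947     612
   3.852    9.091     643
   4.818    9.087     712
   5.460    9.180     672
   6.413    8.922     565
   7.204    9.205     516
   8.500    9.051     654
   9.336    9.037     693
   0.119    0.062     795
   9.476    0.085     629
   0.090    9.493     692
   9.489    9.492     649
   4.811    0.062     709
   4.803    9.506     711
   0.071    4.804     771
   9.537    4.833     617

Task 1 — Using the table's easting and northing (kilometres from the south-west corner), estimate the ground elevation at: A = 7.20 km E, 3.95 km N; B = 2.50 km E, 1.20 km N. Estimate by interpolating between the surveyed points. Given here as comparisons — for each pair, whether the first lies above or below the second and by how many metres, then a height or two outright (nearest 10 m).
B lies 260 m above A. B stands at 840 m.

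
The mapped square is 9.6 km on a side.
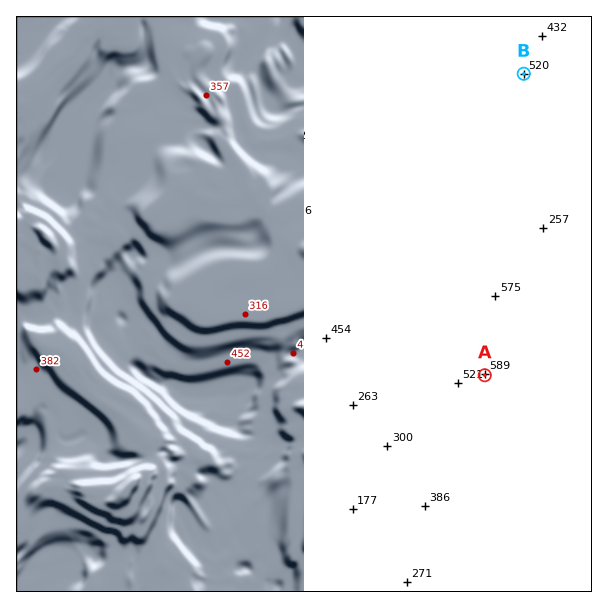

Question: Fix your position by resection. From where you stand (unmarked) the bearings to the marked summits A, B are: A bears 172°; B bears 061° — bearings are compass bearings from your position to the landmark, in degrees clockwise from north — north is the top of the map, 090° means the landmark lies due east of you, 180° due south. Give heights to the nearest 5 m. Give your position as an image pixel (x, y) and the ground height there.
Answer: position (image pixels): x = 448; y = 116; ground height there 440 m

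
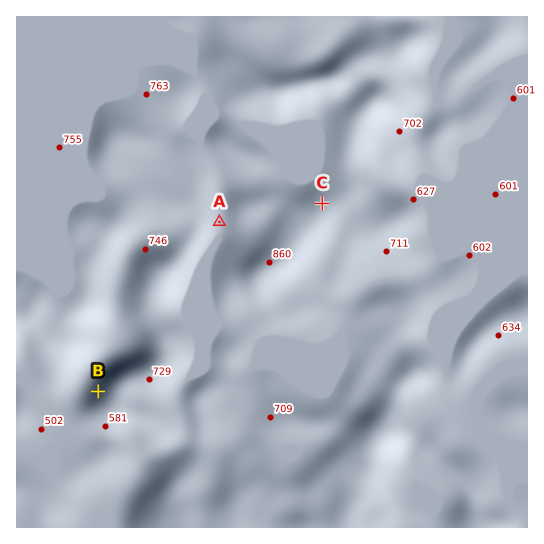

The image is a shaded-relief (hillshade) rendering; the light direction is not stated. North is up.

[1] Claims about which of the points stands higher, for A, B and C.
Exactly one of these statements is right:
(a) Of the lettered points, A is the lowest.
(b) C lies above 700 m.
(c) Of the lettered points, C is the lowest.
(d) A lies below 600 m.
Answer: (b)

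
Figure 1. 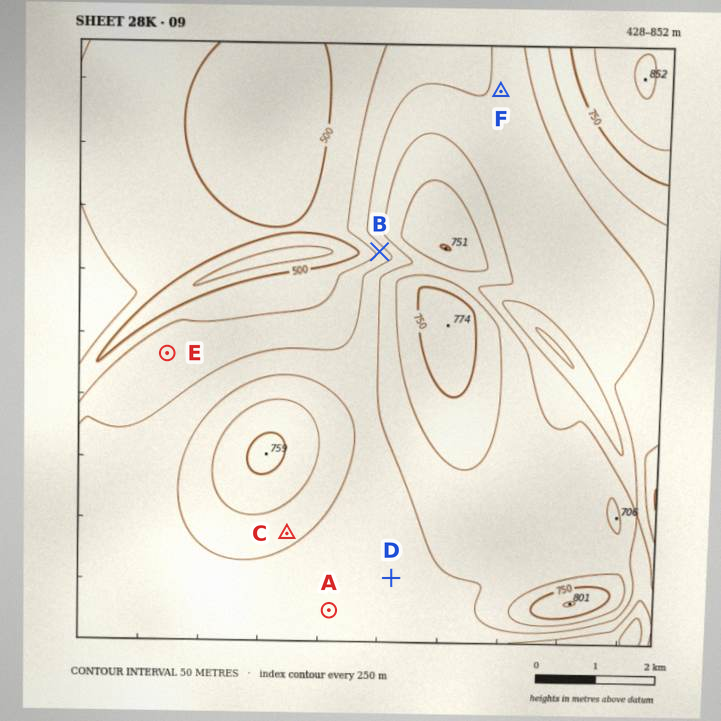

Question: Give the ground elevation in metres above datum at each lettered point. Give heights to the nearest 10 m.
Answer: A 630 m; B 570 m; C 660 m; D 640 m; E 570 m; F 610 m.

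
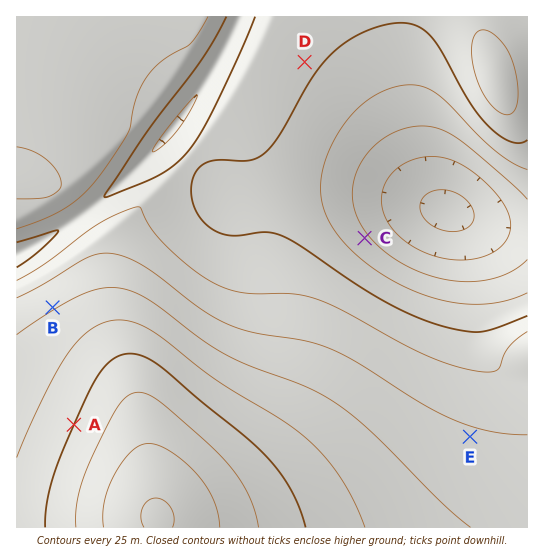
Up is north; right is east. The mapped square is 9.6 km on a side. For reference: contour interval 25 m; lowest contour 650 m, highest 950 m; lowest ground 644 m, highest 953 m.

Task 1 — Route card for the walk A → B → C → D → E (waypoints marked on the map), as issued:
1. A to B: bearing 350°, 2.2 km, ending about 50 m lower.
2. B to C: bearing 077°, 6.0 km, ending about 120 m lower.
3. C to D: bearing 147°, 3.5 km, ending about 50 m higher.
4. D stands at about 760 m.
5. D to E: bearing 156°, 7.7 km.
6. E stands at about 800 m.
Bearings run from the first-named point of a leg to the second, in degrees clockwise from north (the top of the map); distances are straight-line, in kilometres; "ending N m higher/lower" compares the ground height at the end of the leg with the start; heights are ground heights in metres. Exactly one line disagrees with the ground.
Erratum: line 3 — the bearing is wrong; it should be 341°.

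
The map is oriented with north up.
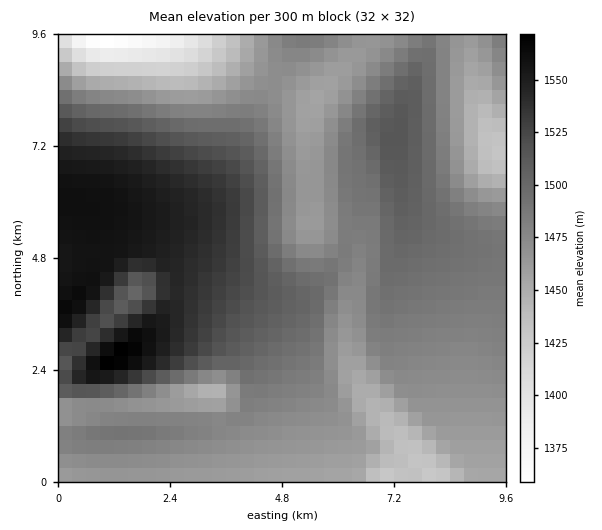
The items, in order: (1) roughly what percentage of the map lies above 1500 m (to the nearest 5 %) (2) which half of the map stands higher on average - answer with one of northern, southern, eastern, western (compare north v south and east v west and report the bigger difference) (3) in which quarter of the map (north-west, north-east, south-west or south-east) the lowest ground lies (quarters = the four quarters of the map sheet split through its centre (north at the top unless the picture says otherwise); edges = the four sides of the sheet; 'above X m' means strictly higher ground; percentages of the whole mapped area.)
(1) Ground above 1500 m makes up about 30 % of the sheet.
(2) Taken as a whole, the western half is higher than the eastern.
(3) The lowest ground is in the north-west quarter.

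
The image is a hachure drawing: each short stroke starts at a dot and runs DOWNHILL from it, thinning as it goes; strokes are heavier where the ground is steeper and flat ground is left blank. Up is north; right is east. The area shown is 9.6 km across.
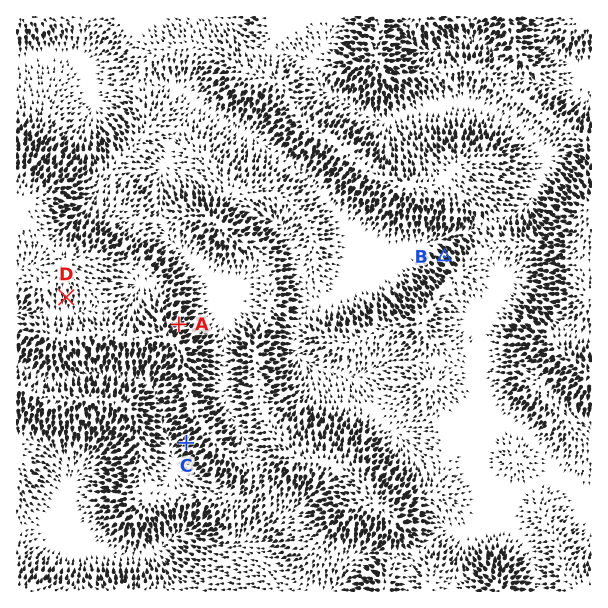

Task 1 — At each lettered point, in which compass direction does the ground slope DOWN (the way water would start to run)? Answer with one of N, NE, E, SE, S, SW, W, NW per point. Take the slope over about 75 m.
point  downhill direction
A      NE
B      NW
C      SW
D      S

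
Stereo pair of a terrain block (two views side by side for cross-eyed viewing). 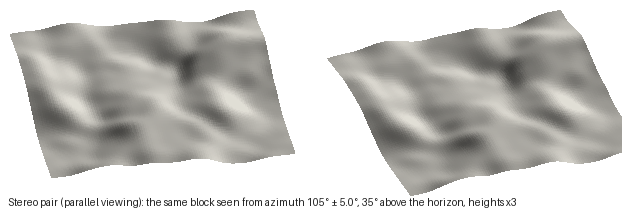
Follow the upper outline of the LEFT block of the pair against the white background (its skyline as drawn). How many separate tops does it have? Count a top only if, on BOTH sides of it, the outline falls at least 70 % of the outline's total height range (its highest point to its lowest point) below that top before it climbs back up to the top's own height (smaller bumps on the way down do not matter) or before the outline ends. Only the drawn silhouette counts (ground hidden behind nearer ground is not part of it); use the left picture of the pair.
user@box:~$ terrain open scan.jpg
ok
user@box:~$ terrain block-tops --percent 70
0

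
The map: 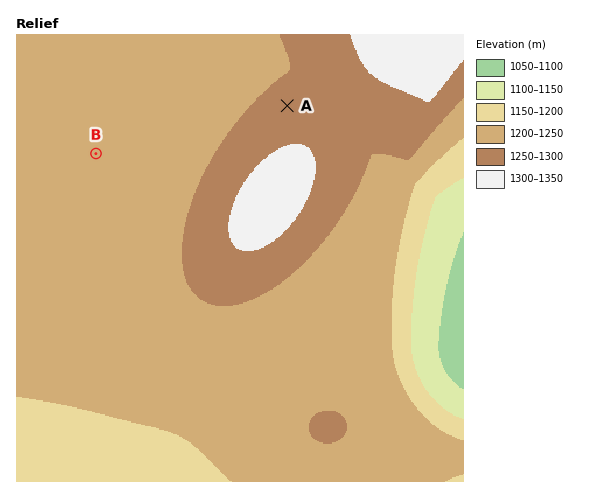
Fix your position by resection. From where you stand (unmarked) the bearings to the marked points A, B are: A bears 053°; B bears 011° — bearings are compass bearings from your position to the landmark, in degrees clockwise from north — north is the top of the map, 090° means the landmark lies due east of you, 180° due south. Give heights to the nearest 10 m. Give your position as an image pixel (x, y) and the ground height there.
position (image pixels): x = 74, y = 266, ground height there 1210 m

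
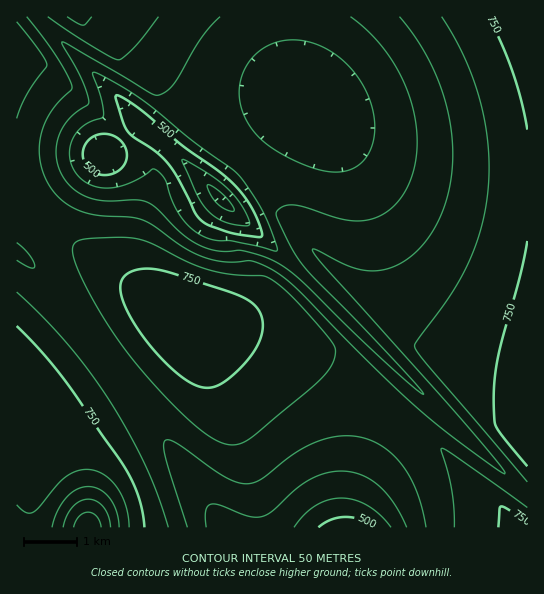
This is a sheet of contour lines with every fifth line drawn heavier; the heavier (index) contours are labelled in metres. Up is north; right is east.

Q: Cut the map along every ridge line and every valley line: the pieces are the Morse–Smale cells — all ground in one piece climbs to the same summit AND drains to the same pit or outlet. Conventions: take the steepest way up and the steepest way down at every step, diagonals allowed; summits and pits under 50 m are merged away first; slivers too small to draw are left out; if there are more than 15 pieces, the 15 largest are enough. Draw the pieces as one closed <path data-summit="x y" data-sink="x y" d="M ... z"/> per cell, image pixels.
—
<path data-summit="527 17" data-sink="222 199" d="M527 16l-238 0-1 23 4 30 8 24 9 12-19 7-21 16-20 19-34 43 0 3 18 18 48 42 246 242z"/><path data-summit="190 315" data-sink="222 199" d="M37 16l-21 1 0 180 54 44 88 60 25 12 43 12 49 19 70 19 18 13 35 31 17-21-134-133-48-42-98-95z"/><path data-summit="190 315" data-sink="349 527" d="M17 197l-1 54 31 30 22 28 87 117 69 102 124-1 3-26 9-30 19-41 16-23-10-11-41-33-70-19-49-19-43-12-25-12-88-60z"/><path data-summit="75 17" data-sink="222 199" d="M287 16l-249 0-1 2 177 174 27-35 28-29 21-16 19-7-9-12-8-24z"/><path data-summit="87 527" data-sink="349 527" d="M17 252l-1 154 13 24 28 33 20 30 8 18 3 16 135 1-58-89-68-93-50-65z"/><path data-summit="522 527" data-sink="349 527" d="M397 407l-17 23-19 41-9 30-3 14 1 13 170-1z"/><path data-summit="87 527" data-sink="222 199" d="M17 407l-1 120 71 1-2-17-8-18-20-30-28-33z"/><path data-summit="522 527" data-sink="222 199" d="M415 387l-18 20 124 121 6 0 1-33z"/>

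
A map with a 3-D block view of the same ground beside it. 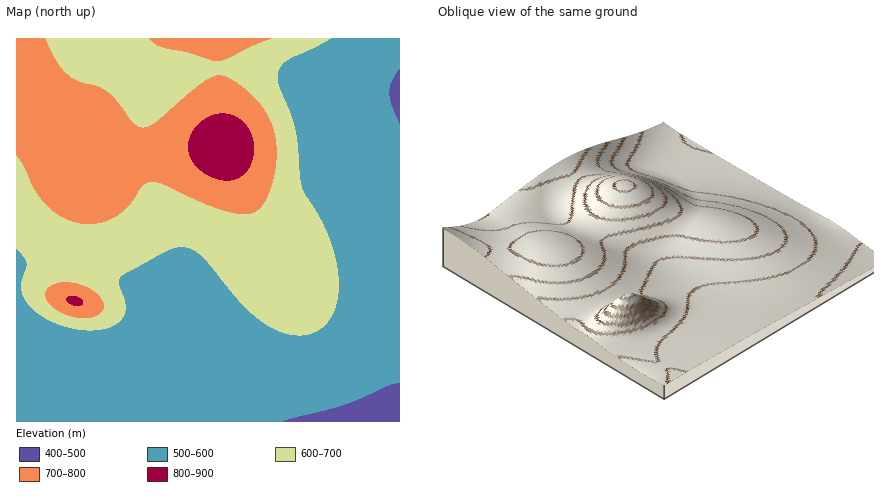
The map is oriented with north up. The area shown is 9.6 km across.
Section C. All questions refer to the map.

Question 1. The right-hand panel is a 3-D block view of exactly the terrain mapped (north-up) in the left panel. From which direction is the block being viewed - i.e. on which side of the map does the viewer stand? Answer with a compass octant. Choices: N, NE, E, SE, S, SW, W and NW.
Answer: SW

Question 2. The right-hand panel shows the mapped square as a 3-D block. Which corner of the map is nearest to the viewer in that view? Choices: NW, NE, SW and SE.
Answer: SW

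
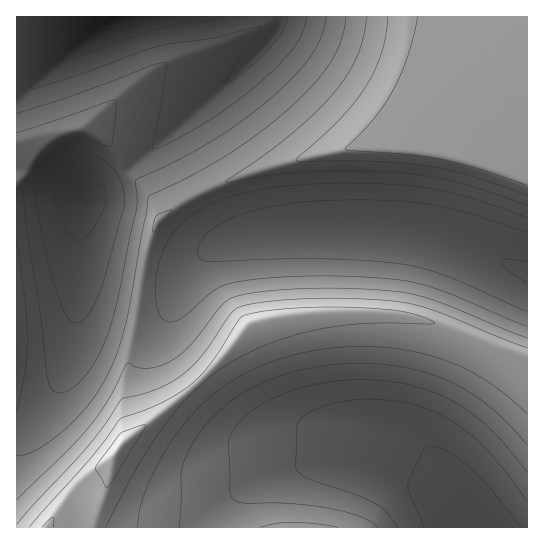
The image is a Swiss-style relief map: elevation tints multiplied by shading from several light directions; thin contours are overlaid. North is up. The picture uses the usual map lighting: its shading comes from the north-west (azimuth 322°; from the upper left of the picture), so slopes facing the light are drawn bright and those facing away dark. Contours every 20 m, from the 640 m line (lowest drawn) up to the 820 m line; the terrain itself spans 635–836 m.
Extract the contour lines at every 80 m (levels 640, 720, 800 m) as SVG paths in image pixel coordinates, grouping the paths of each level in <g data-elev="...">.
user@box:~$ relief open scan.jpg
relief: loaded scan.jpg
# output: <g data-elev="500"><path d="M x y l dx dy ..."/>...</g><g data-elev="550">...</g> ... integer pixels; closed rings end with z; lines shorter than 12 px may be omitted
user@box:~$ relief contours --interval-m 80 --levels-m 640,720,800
<g data-elev="640"><path d="M139 17l-34 10-2-2 2-8"/></g><g data-elev="720"><path d="M398 527l-12-16-11-8-20-9-45-15-13-8-2-6 2-39 2-5 4-4 11-7 13-5 34-6 34 2 34 9 25 12 23 19 24 25 26 36"/><path d="M527 311l-77-34-23-7-18-5-38-4-48-2-113 3-9-3-3-3-1-5 3-9 8-9 11-9 16-7 18-6 21-5 49-5 58-1 45 4 40 9 61 20"/><path d="M326 17l-5 20-10 18-16 20-25 24-29 23-31 20-29 17-46 22 2 17-1 12-18 89-9 33-10 22-12 19-13 14-12 6-5 0-4-3-6-13-7-62-14-94-2-22 1-12 3-14 6-10 11-11 12-7 12-4 12-1 12 1 16 6 2-1 5-44-1-2-5 1-93 32"/></g><g data-elev="800"><path d="M106 527l30-58 30-46 29-33 16-14 18-12 21-12 21-9 24-8 24-6 47-6 69 0-13-6-20-6-47-4-66 2-28 3-18 4-6 6-26 41-20 21-29 19-19 8-20 6-4 3-28 37-62 70"/><path d="M418 17l-10 38-15 35-15 24-14 16-18 17 0 3 63 5 29 4 37 9 52 18"/></g>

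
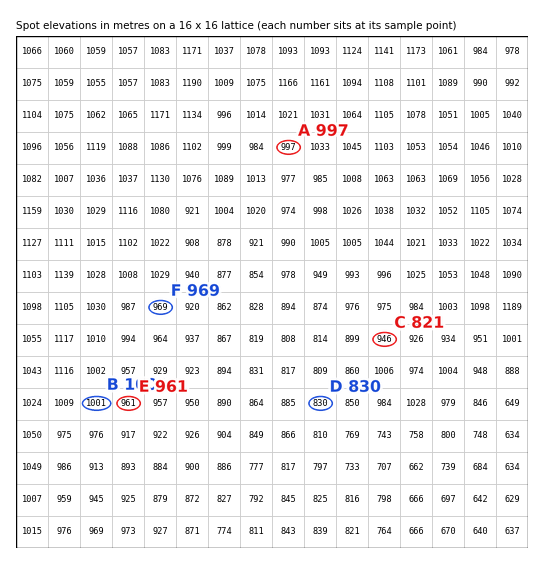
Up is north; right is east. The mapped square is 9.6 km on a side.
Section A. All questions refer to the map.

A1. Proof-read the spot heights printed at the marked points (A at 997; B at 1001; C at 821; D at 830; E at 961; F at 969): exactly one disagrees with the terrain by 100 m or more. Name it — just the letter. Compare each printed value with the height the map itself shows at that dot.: C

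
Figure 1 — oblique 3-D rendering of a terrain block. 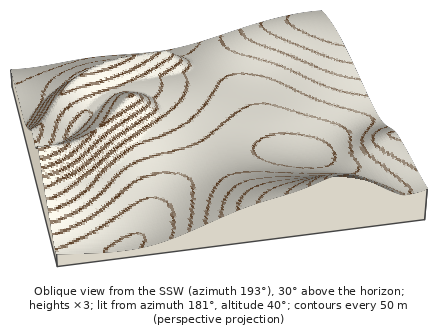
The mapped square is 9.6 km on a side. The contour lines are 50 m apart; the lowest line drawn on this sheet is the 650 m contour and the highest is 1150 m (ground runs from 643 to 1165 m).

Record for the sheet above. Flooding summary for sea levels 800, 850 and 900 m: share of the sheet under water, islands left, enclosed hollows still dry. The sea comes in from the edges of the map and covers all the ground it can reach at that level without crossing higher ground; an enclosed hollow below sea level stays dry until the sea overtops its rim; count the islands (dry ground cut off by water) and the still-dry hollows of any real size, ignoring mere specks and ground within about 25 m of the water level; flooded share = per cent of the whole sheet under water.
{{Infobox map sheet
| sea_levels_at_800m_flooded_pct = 27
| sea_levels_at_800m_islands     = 0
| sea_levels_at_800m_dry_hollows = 0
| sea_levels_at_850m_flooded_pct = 46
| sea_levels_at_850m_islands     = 0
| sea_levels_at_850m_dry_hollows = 0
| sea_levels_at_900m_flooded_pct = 63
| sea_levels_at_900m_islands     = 0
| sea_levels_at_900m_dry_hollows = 0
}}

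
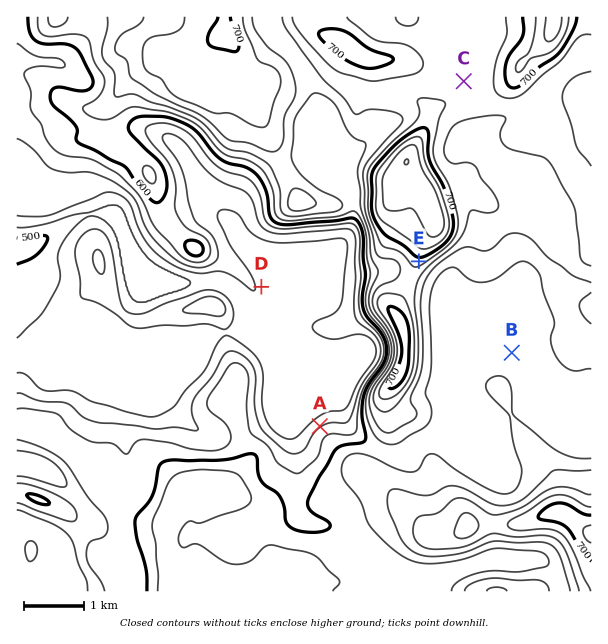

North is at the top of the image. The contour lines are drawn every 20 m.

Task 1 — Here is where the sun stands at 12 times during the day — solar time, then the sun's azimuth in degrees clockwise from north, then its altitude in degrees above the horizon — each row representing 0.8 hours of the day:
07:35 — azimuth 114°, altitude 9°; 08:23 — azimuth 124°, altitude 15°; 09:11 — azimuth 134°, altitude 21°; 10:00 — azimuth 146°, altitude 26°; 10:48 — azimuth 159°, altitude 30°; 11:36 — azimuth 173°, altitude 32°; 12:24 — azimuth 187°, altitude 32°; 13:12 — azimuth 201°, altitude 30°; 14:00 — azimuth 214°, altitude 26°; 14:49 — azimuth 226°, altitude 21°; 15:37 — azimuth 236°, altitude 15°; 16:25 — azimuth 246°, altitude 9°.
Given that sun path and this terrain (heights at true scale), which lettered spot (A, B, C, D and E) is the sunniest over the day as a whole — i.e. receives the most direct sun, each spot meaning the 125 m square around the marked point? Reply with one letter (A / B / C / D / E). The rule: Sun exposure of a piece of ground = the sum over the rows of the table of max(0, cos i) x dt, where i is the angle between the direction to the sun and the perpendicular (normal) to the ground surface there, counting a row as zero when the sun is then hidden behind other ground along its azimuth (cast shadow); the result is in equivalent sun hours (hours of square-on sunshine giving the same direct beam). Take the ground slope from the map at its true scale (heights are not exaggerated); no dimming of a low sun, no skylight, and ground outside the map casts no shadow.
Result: E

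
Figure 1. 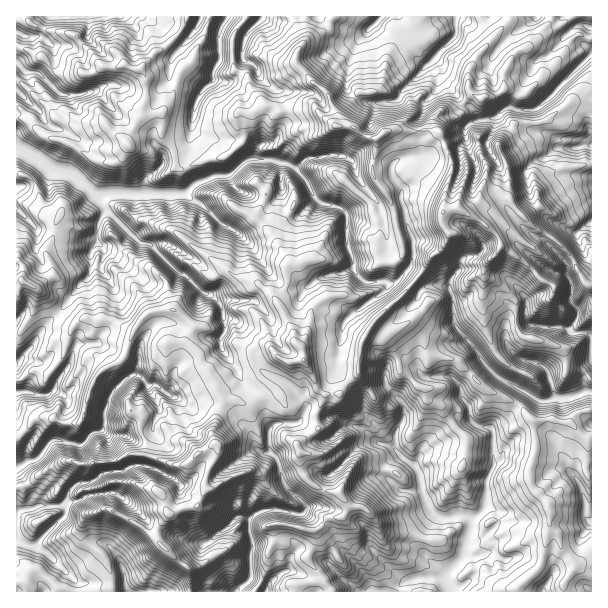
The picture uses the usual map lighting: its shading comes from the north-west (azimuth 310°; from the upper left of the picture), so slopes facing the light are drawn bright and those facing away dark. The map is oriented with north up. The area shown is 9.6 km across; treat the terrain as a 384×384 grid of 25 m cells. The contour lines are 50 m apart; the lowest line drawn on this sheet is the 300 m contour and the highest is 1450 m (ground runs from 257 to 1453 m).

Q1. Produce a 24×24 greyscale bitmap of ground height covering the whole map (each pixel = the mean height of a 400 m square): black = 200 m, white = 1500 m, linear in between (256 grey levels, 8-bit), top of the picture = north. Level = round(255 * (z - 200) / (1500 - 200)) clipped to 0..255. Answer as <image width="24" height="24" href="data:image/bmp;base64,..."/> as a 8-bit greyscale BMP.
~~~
<image width="24" height="24" href="data:image/bmp;base64,Qk12BgAAAAAAADYEAAAoAAAAGAAAABgAAAABAAgAAAAAAEACAAATCwAAEwsAAAABAAAAAAAAAAAAAAEBAQACAgIAAwMDAAQEBAAFBQUABgYGAAcHBwAICAgACQkJAAoKCgALCwsADAwMAA0NDQAODg4ADw8PABAQEAAREREAEhISABMTEwAUFBQAFRUVABYWFgAXFxcAGBgYABkZGQAaGhoAGxsbABwcHAAdHR0AHh4eAB8fHwAgICAAISEhACIiIgAjIyMAJCQkACUlJQAmJiYAJycnACgoKAApKSkAKioqACsrKwAsLCwALS0tAC4uLgAvLy8AMDAwADExMQAyMjIAMzMzADQ0NAA1NTUANjY2ADc3NwA4ODgAOTk5ADo6OgA7OzsAPDw8AD09PQA+Pj4APz8/AEBAQABBQUEAQkJCAENDQwBEREQARUVFAEZGRgBHR0cASEhIAElJSQBKSkoAS0tLAExMTABNTU0ATk5OAE9PTwBQUFAAUVFRAFJSUgBTU1MAVFRUAFVVVQBWVlYAV1dXAFhYWABZWVkAWlpaAFtbWwBcXFwAXV1dAF5eXgBfX18AYGBgAGFhYQBiYmIAY2NjAGRkZABlZWUAZmZmAGdnZwBoaGgAaWlpAGpqagBra2sAbGxsAG1tbQBubm4Ab29vAHBwcABxcXEAcnJyAHNzcwB0dHQAdXV1AHZ2dgB3d3cAeHh4AHl5eQB6enoAe3t7AHx8fAB9fX0Afn5+AH9/fwCAgIAAgYGBAIKCggCDg4MAhISEAIWFhQCGhoYAh4eHAIiIiACJiYkAioqKAIuLiwCMjIwAjY2NAI6OjgCPj48AkJCQAJGRkQCSkpIAk5OTAJSUlACVlZUAlpaWAJeXlwCYmJgAmZmZAJqamgCbm5sAnJycAJ2dnQCenp4An5+fAKCgoAChoaEAoqKiAKOjowCkpKQApaWlAKampgCnp6cAqKioAKmpqQCqqqoAq6urAKysrACtra0Arq6uAK+vrwCwsLAAsbGxALKysgCzs7MAtLS0ALW1tQC2trYAt7e3ALi4uAC5ubkAurq6ALu7uwC8vLwAvb29AL6+vgC/v78AwMDAAMHBwQDCwsIAw8PDAMTExADFxcUAxsbGAMfHxwDIyMgAycnJAMrKygDLy8sAzMzMAM3NzQDOzs4Az8/PANDQ0ADR0dEA0tLSANPT0wDU1NQA1dXVANbW1gDX19cA2NjYANnZ2QDa2toA29vbANzc3ADd3d0A3t7eAN/f3wDg4OAA4eHhAOLi4gDj4+MA5OTkAOXl5QDm5uYA5+fnAOjo6ADp6ekA6urqAOvr6wDs7OwA7e3tAO7u7gDv7+8A8PDwAPHx8QDy8vIA8/PzAPT09AD19fUA9vb2APf39wD4+PgA+fn5APr6+gD7+/sA/Pz8AP39/QD+/v4A////ADYwLTwrQFx3RSg9VFtBJBsVEBIkNTgxNCMbOEU+ea2Jdz1XWl9UQTUjGhAVIzY9OxwjTlZ2srCIY0JqcXdxYVEsIRQWJTdHKxoiO4eVttPKiU1NUmiKfkwjFRcTJT9LJjJBPFeOwbTOwZWDcImGUi4bKDscNU1DLx1HbYOImbnZy5t6kpZqSiYZLEgoKk09PEc0Pzh0mqS4ypJ/mJFlNSMwM0MpMUtFSE9icUaHlpCWo5mRk5R2UUg9Uj46REE2PDdEY2xea36Xn5mcnKWfglRgYkdTMTAiHEFXYH54fpedk5envK6bm25uaF82TzpBMkpZZnCHi52ZfZWqvauVp5F/bkhaWmFOK11banN1kZaJbYebqKSSlJ+Ndlh4alZWPoVuUVJZcH1RX4qdmZWWfoCQdm+LfIOSaXtnRzFJXT5piouLnpN1c4uOlXymnqqDglpYPh4uJ1R1bV6BjpNphJiUw762y6+QYkBURx0jRFdJPmx7c2hTe5iY2eTXwKZxSTg/Kg8VFRceVl1tYzdihp+fytzJtoJeQScQFj9JM0k7KzdGMFaAjaGjrrqrml5NQBQyS2F0X1ZUXUs6V2lxm7Cnq4eFfVE2JTlEUmlsal5IX29reJy4pKmhoGlUUklIOSw0N05ga2I8U2xyeJaOcl1cXWRpSjszQx0tU11lbltKMFJbgIVdXFg3MlJWWkgzKSozSF9lX1RTLTtdf2ZEO0A2IjZLTEc2ISMoMDA6RFFEJzE1WlxHKzA4Lx45Pzk0IQ=="/>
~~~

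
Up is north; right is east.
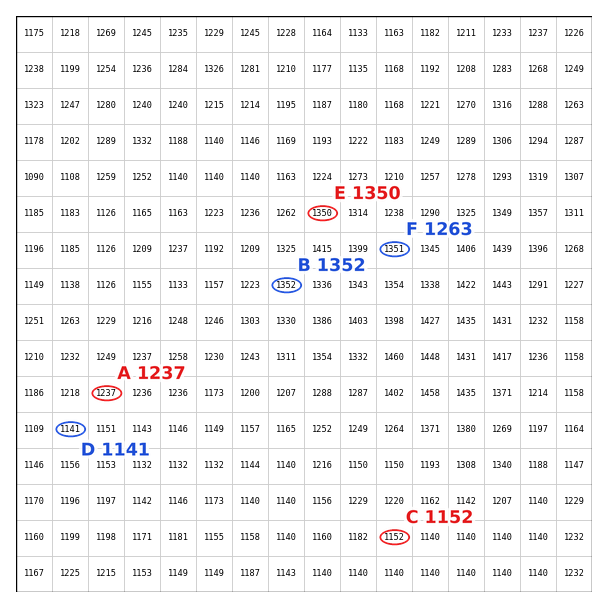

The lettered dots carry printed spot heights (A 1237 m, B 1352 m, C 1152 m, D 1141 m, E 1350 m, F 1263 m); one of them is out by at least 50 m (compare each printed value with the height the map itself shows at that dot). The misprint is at F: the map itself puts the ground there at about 1351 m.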